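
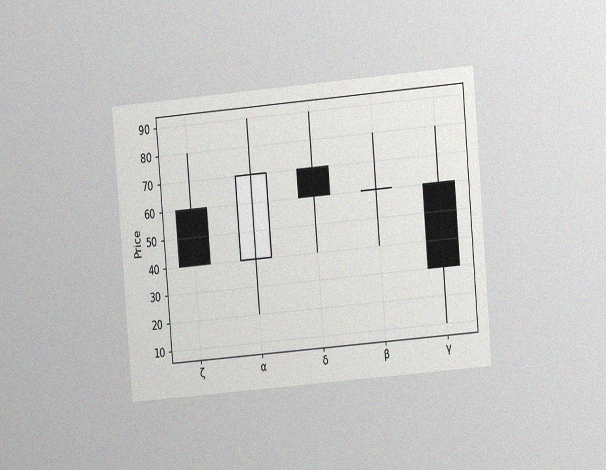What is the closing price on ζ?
40

The chart is tilted about 5° counter-clockwise and viewed at a slight angle, with some photo noise. The ζ candle closes at 40.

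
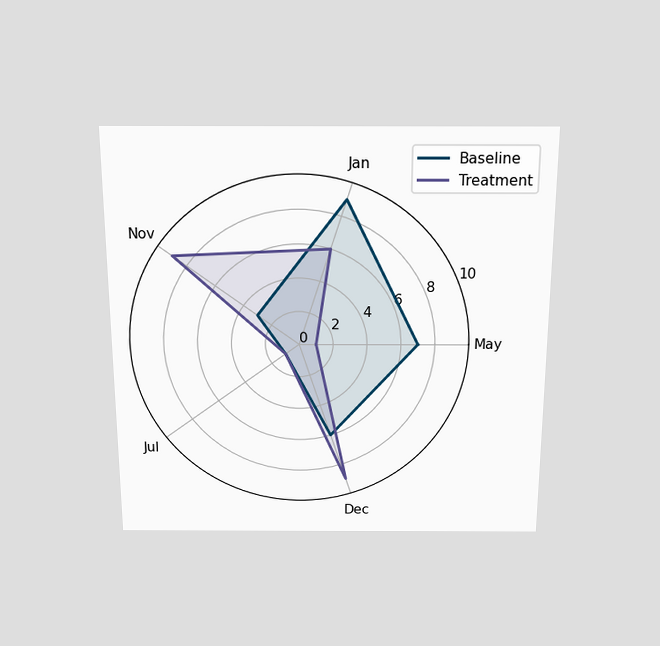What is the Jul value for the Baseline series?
1

The chart is viewed slightly from above. On the Jul axis, Baseline reaches 1.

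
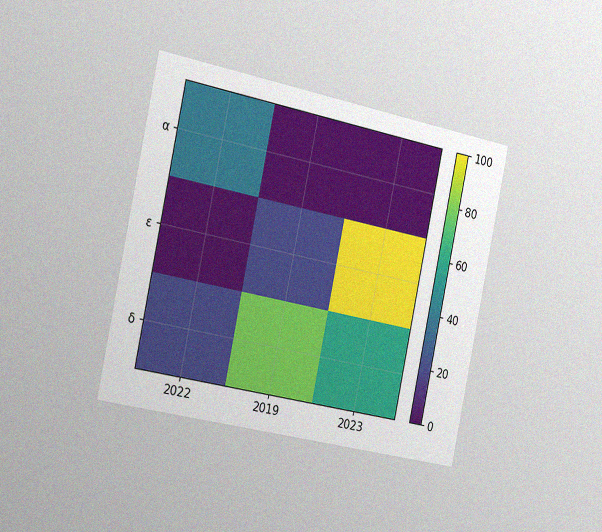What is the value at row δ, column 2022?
20

The chart is tilted about 12° clockwise and viewed slightly from the left, with some photo noise. Matching cell (δ, 2022) against the colorbar gives 20.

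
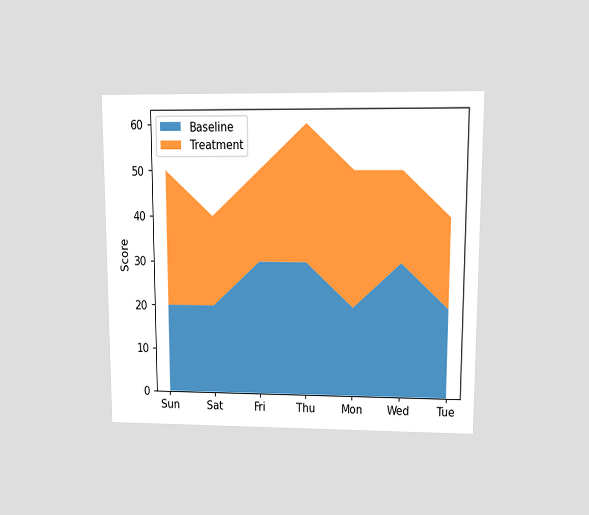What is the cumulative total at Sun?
50

The chart is viewed at a slight angle. The stacked total at Sun reaches 50.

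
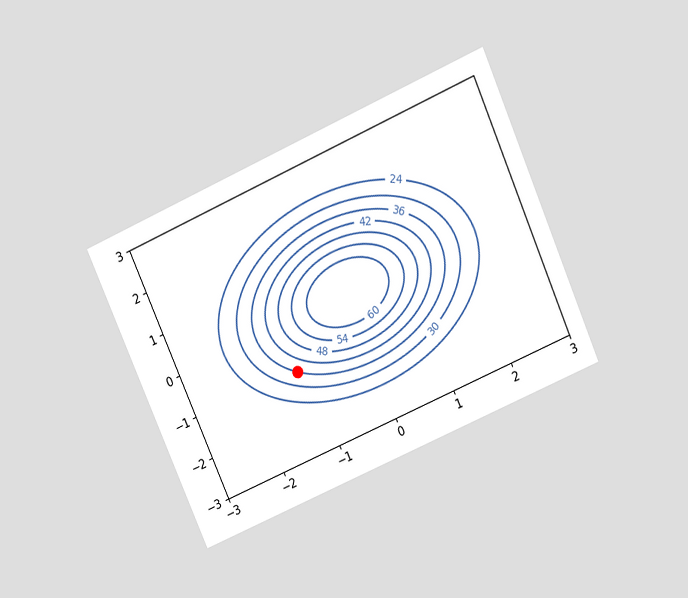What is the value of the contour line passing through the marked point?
The chart is tilted about 24° counter-clockwise and viewed slightly from above. The marked point sits on the contour labelled 36.

36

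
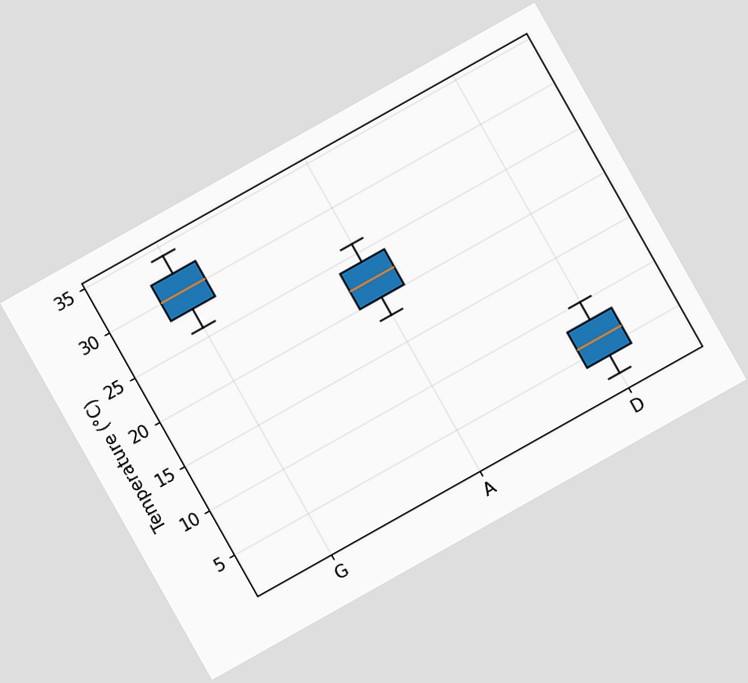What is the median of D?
6°C

The chart is tilted about 29° counter-clockwise. The median line in the D box sits at 6°C.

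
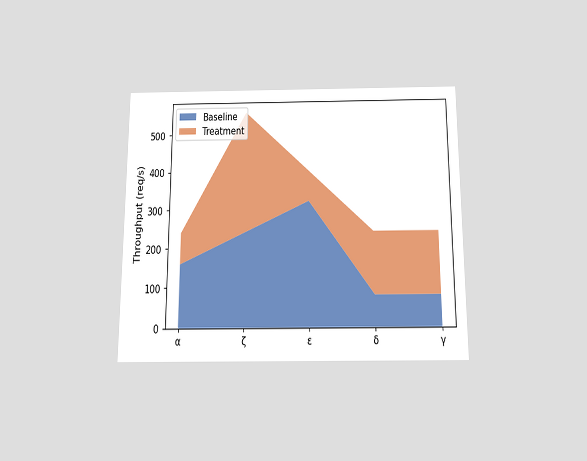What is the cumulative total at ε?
400req/s

The chart is viewed slightly from below. The stacked total at ε reaches 400req/s.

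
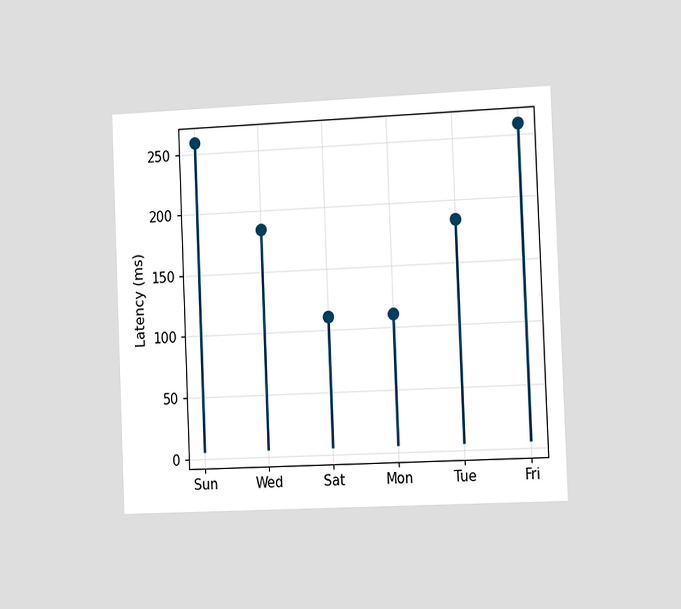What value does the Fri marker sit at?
259ms

The chart is tilted about 2° counter-clockwise and viewed slightly from the right. The Fri marker sits at 259ms.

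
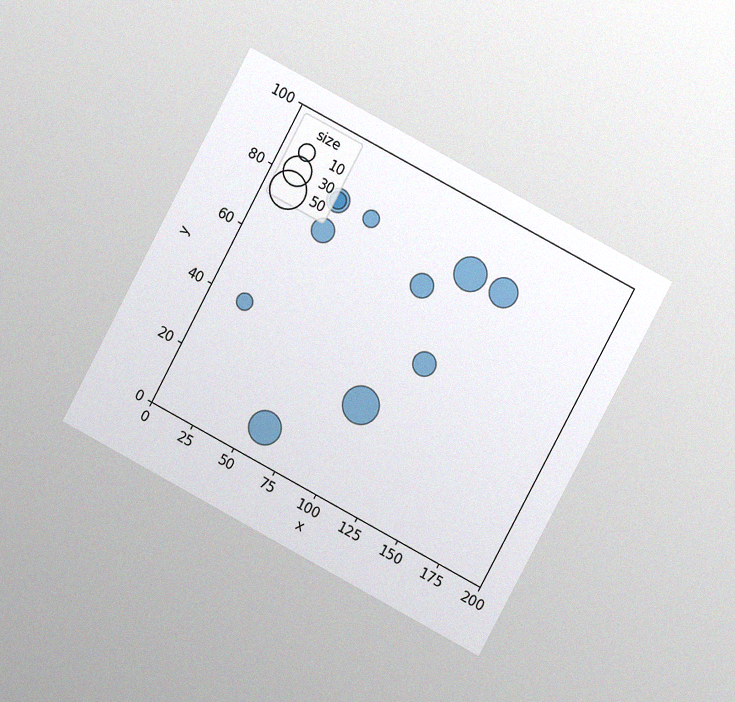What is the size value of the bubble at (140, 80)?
The chart is tilted about 28° clockwise and viewed at a slight angle, with some photo noise. Matching the bubble at (140, 80) against the size legend gives 30.

30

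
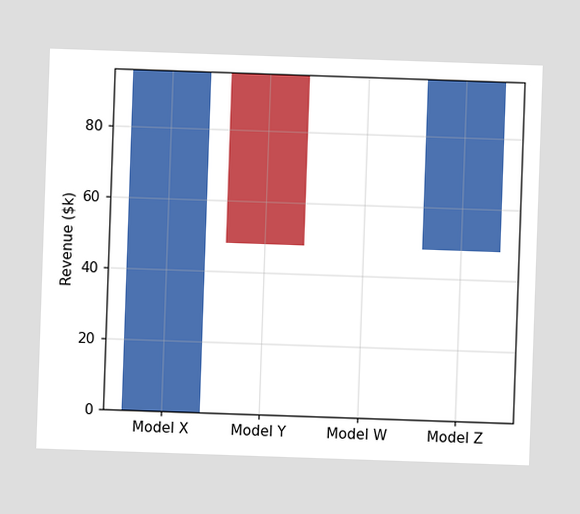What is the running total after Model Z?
After Model Z the running total reaches $96k.

$96k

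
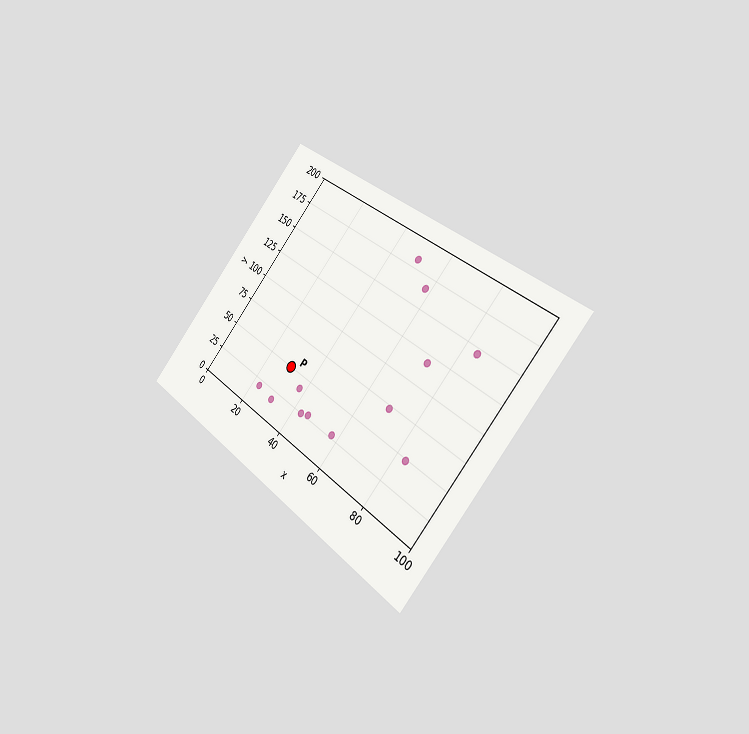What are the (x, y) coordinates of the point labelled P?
(30, 50)

The chart is tilted about 40° clockwise and viewed slightly from the right. Following the gridlines from P to each axis, P sits at (30, 50).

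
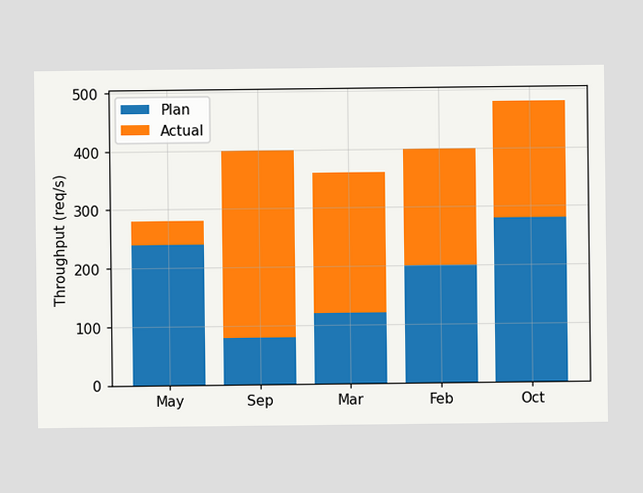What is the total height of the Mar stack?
The Mar stack's top reaches 360req/s on the y-axis.

360req/s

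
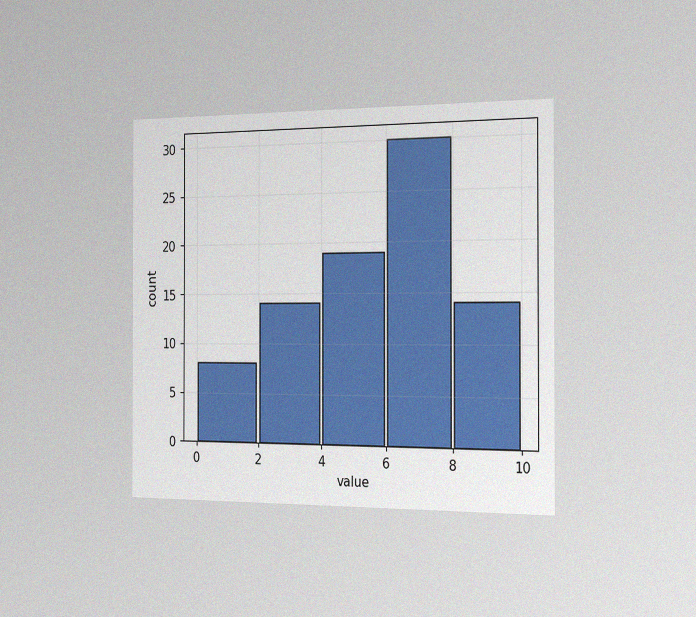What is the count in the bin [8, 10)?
14

The chart is viewed slightly from the right, with some photo noise. The [8, 10) bin has height 14.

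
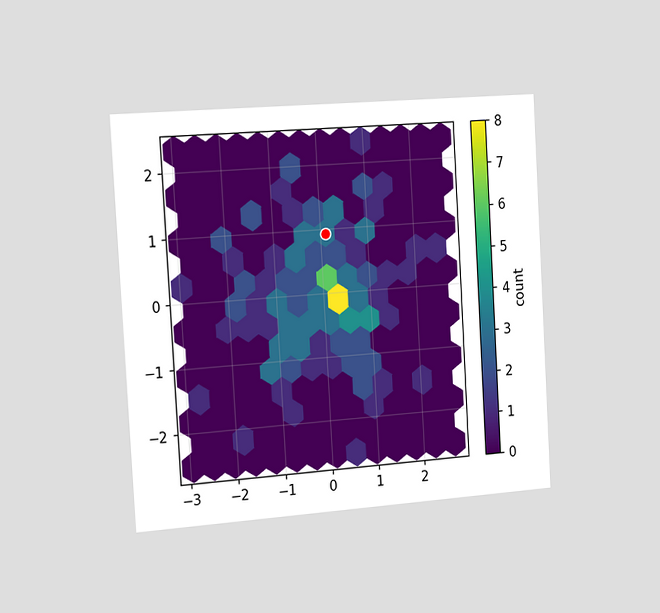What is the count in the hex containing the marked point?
3

The chart is tilted about 3° counter-clockwise and viewed slightly from the left. The marked hex reads 3 on the colorbar.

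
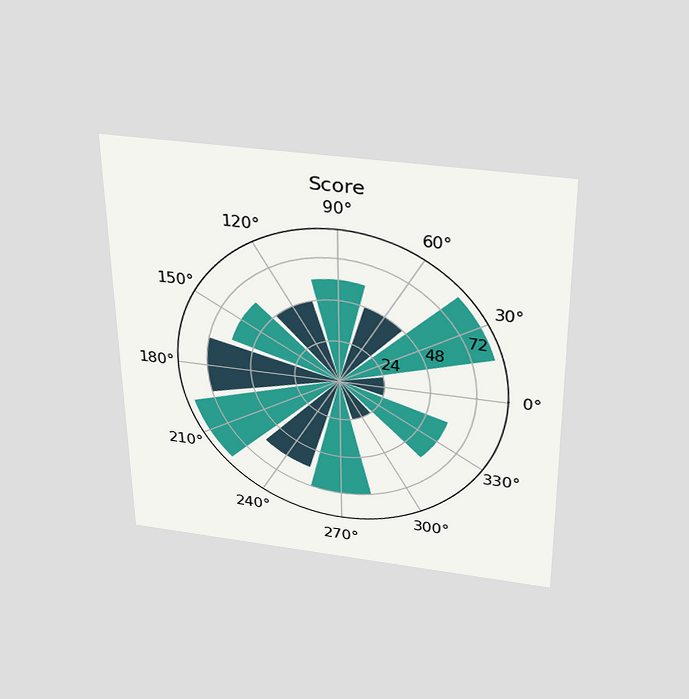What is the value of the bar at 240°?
60

The chart is viewed slightly from above. The bar at 240° reaches 60 on the radial axis.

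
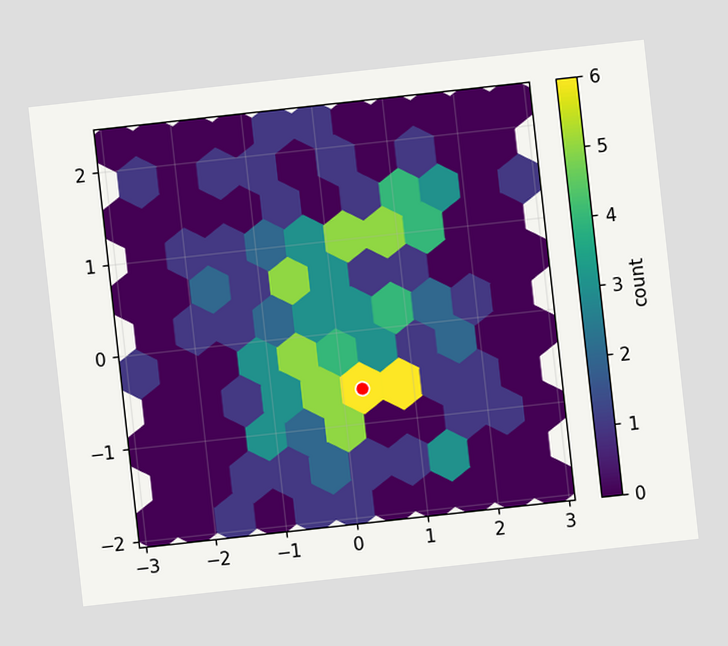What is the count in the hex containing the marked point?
6

The chart is tilted about 6° counter-clockwise. The marked hex reads 6 on the colorbar.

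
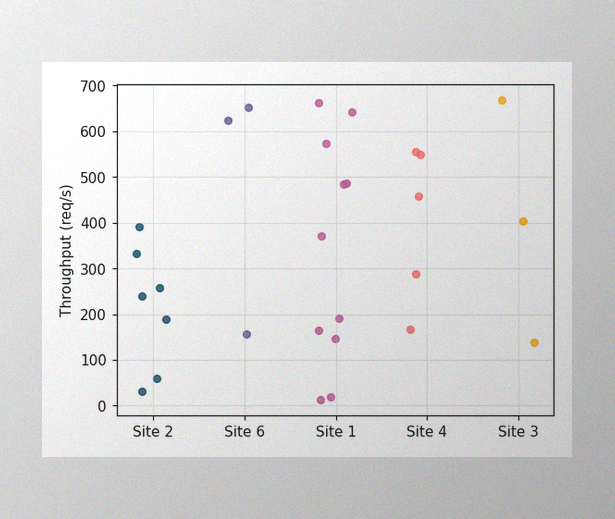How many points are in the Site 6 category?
The image has some photo noise and uneven lighting. Counting the markers in the Site 6 column gives 3.

3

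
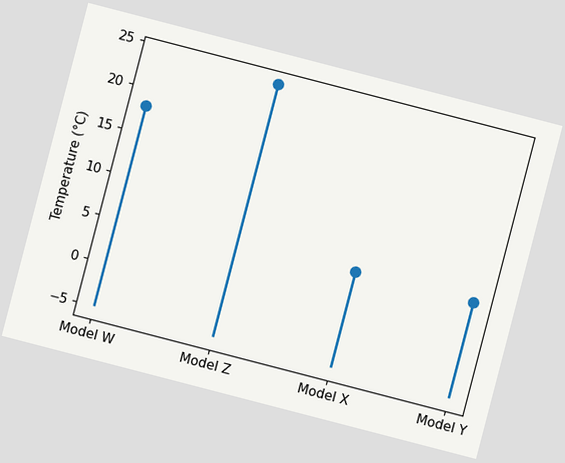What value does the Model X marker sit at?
The chart is tilted about 15° clockwise. The Model X marker sits at 6°C.

6°C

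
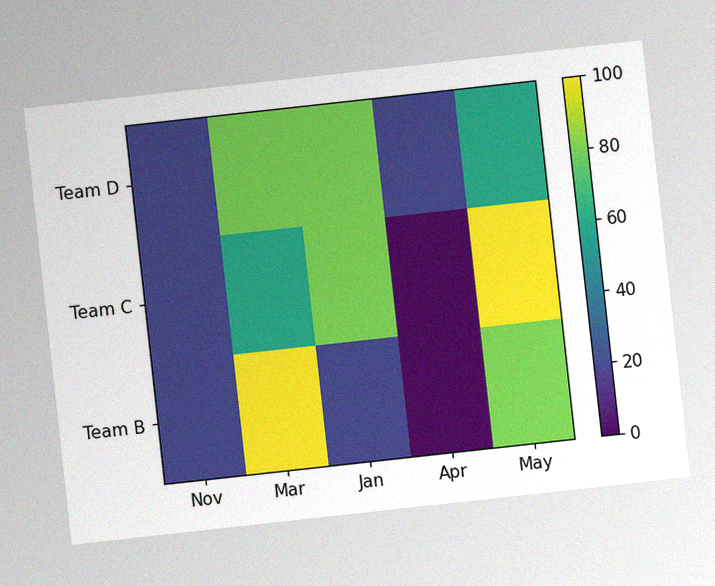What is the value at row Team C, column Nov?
20

The chart is tilted about 6° counter-clockwise, with some photo noise. Matching cell (Team C, Nov) against the colorbar gives 20.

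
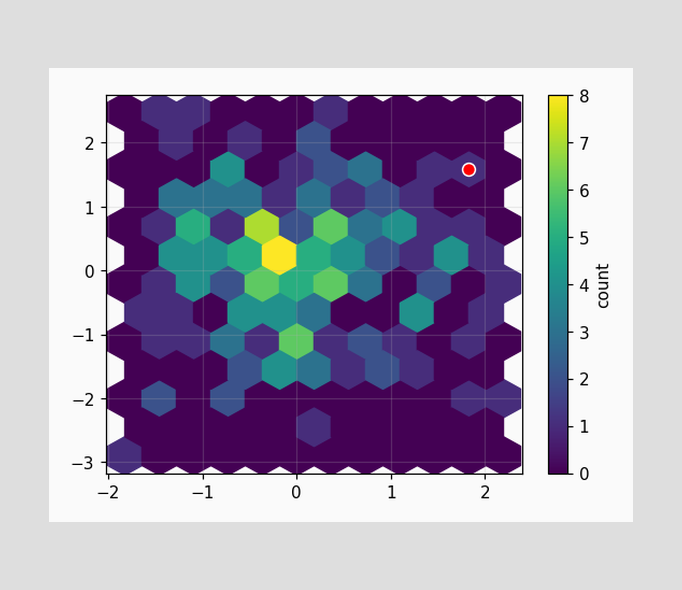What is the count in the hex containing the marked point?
1

The marked hex reads 1 on the colorbar.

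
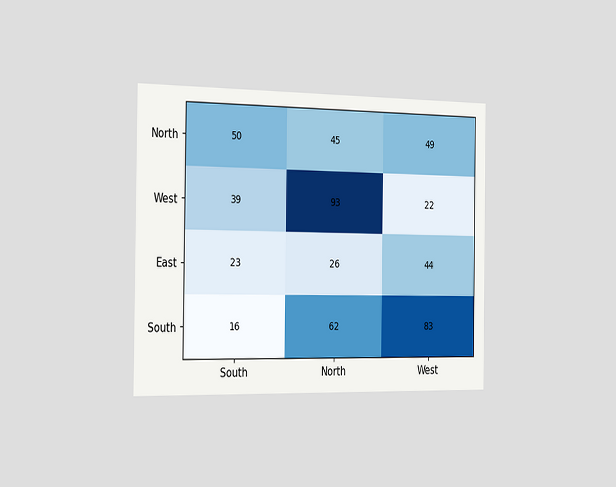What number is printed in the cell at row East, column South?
23

The chart is viewed slightly from the left. The (East, South) cell reads 23.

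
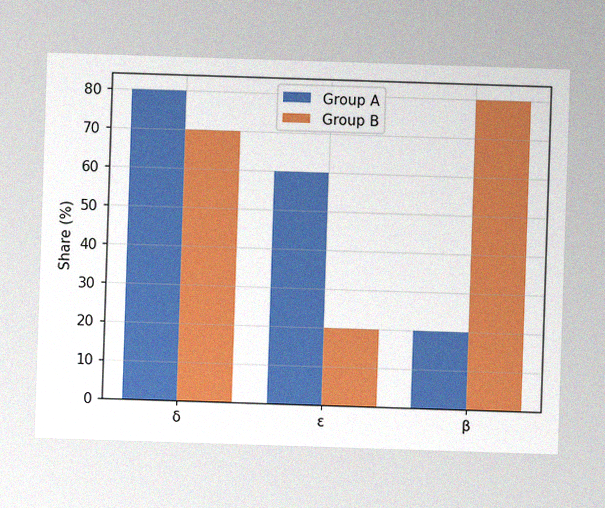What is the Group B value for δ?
70%

The image has some photo noise and uneven lighting. The Group B bar at δ reaches 70% on the y-axis.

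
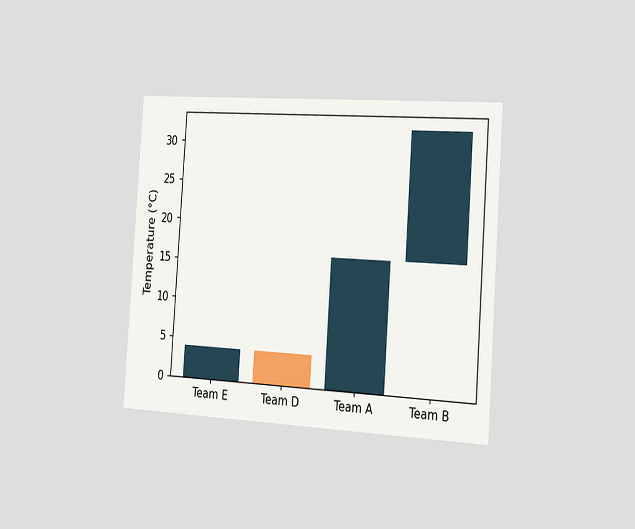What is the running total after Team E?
The chart is tilted about 4° clockwise and viewed slightly from the right. After Team E the running total reaches 4°C.

4°C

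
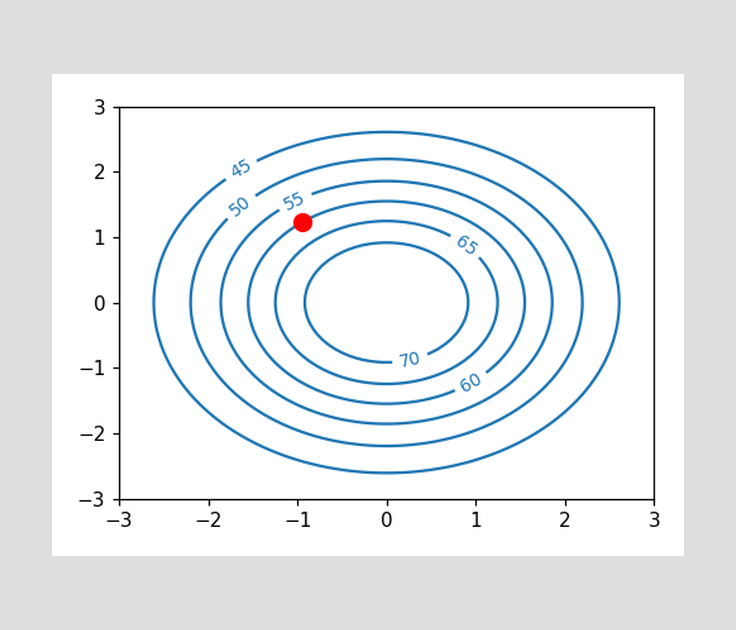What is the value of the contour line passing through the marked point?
60

The marked point sits on the contour labelled 60.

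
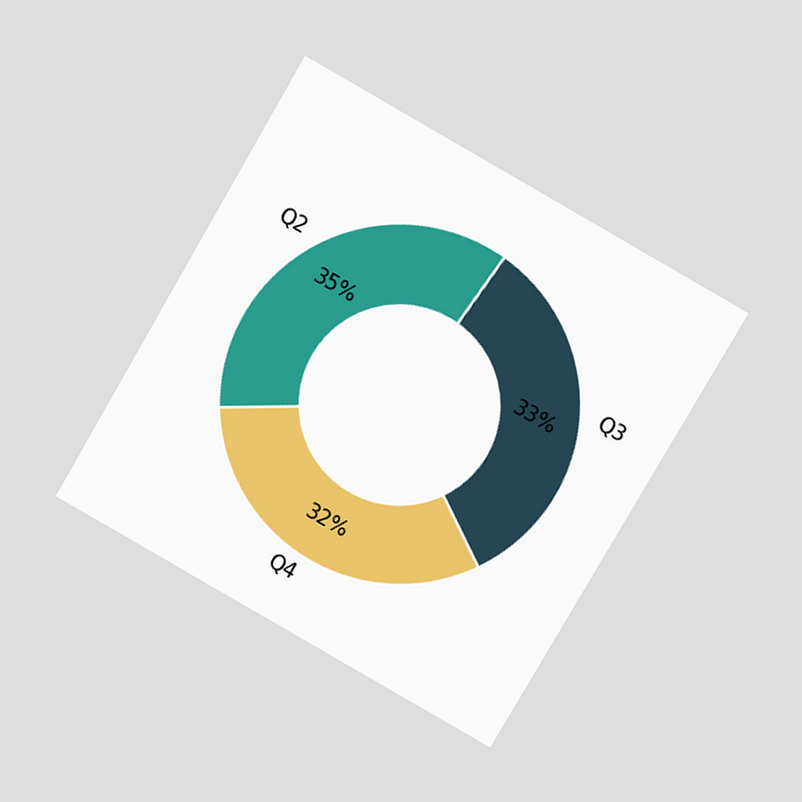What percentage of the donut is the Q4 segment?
32%

The chart is tilted about 30° clockwise and viewed at a slight angle. The Q4 segment takes up 32% of the ring.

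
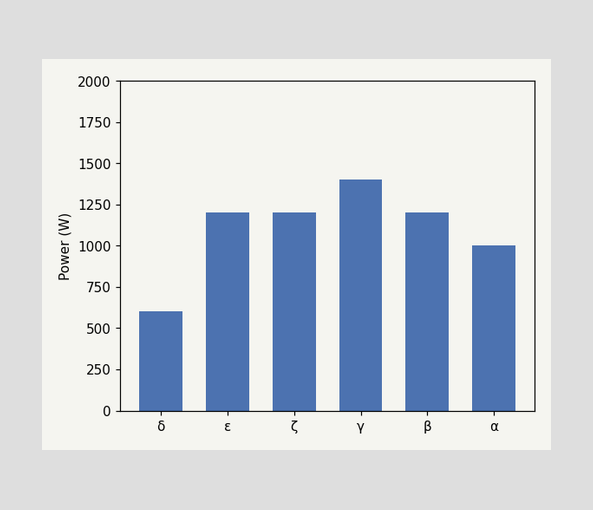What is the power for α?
Reading along the chart's y-axis, the α bar reaches 1000W.

1000W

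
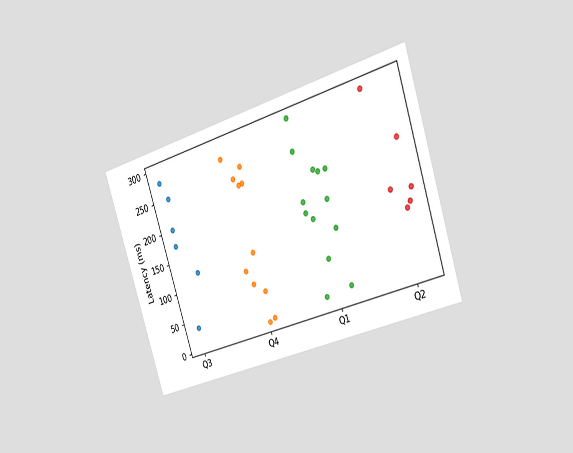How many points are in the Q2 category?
The chart is tilted about 17° counter-clockwise and viewed slightly from the right. Counting the markers in the Q2 column gives 6.

6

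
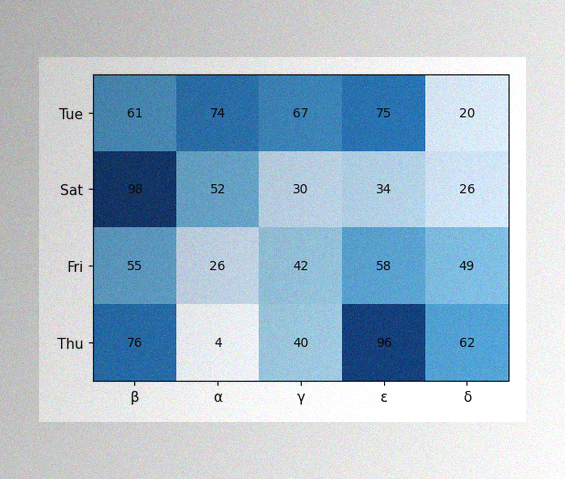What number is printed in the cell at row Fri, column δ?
49

The image has some photo noise and uneven lighting. The (Fri, δ) cell reads 49.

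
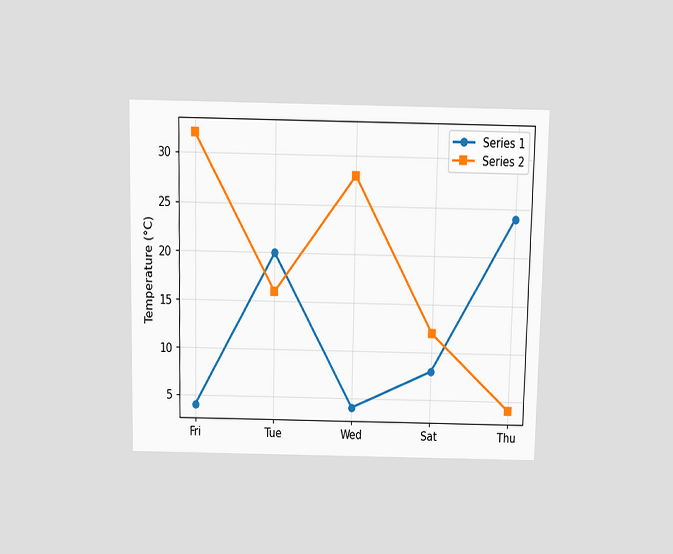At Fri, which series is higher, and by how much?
The chart is viewed slightly from above. At Fri, Series 2 sits above the other line by 28°C.

Series 2, by 28°C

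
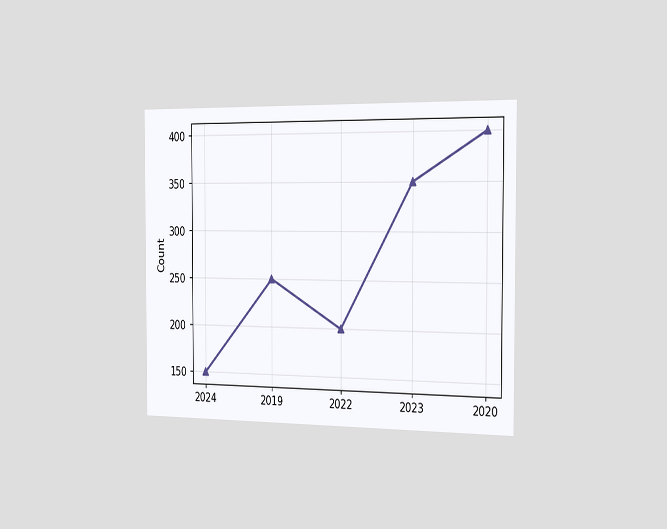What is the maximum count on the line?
400

The chart is viewed slightly from the right. The highest point is at 2020, and reading across to the y-axis gives 400.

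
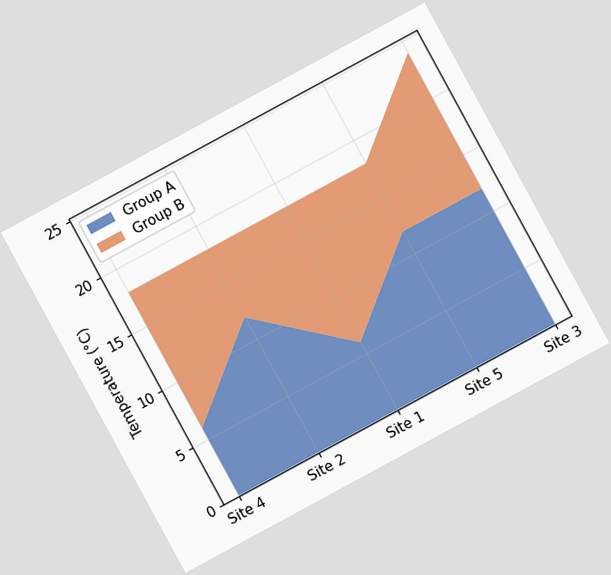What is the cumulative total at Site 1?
18°C

The chart is tilted about 28° counter-clockwise. The stacked total at Site 1 reaches 18°C.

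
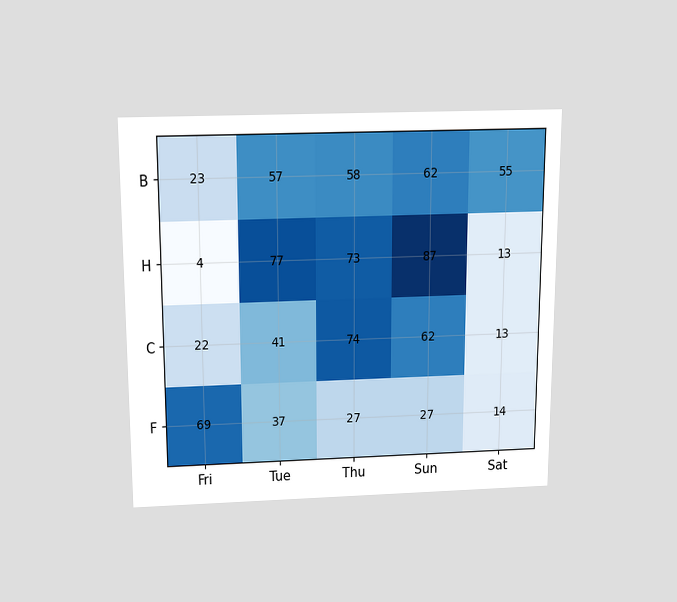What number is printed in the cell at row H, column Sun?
87

The chart is viewed slightly from above. The (H, Sun) cell reads 87.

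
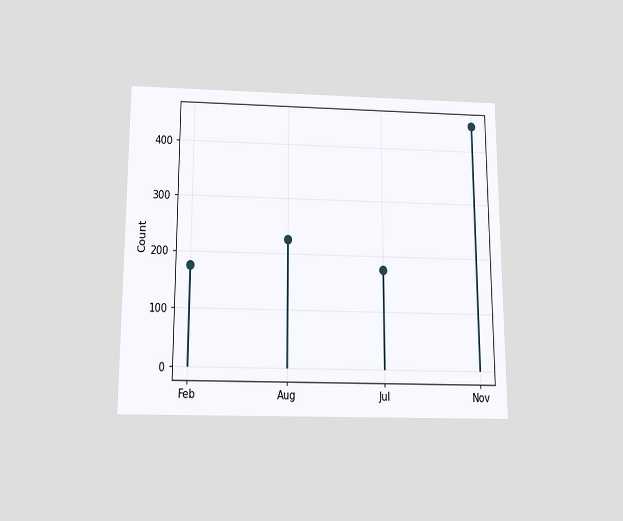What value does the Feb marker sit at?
175

The chart is viewed slightly from below. The Feb marker sits at 175.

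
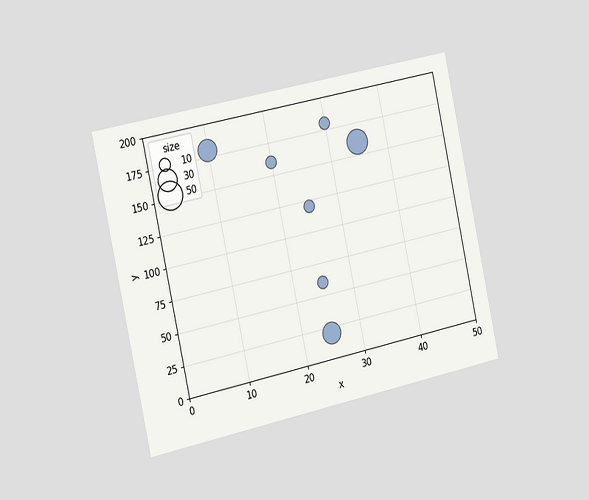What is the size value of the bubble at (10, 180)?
The chart is tilted about 12° counter-clockwise and viewed slightly from the left. Matching the bubble at (10, 180) against the size legend gives 30.

30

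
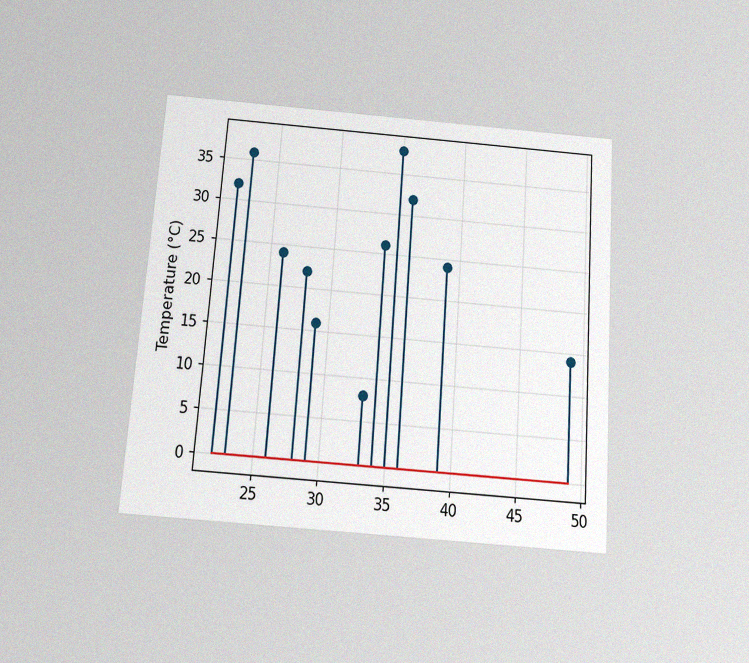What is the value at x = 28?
The chart is tilted about 4° clockwise and viewed slightly from below, with some photo noise. The stem at x=28 reaches 22°C.

22°C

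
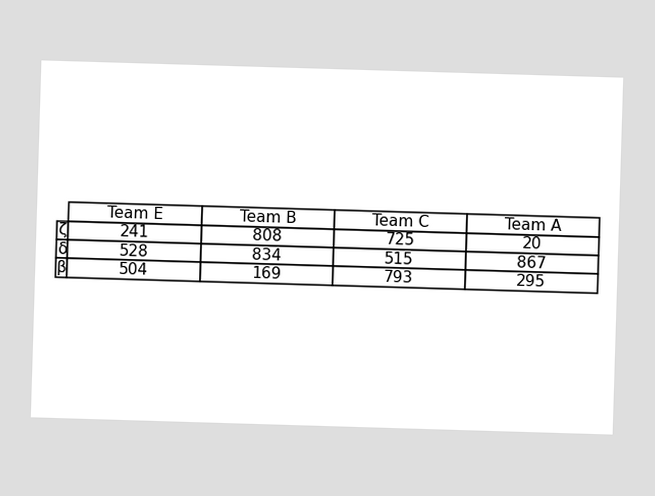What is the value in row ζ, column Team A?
The (ζ, Team A) cell reads 20.

20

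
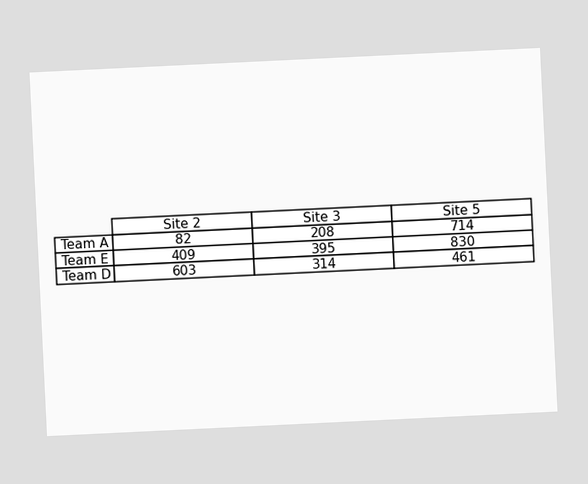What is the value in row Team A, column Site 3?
208

The chart is tilted about 3° counter-clockwise. The (Team A, Site 3) cell reads 208.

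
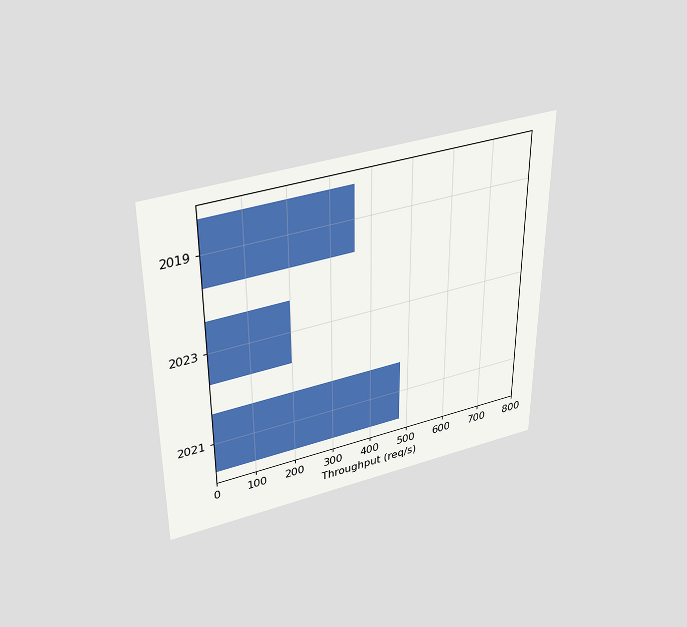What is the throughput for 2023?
The chart is viewed slightly from above. Reading along the chart's x-axis, the 2023 bar reaches 200req/s.

200req/s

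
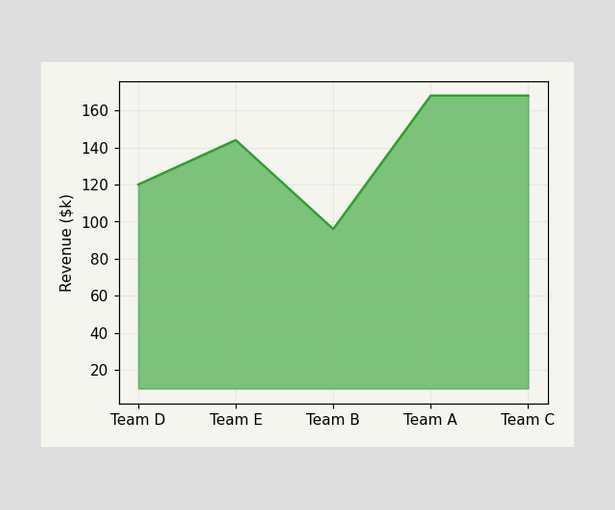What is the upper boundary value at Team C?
At Team C the upper boundary is at $168k.

$168k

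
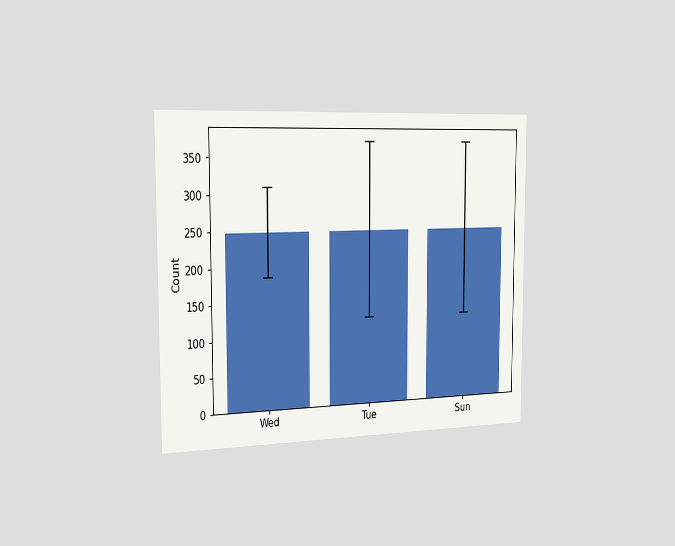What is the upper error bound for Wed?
The chart is viewed slightly from the left. The Wed bar's upper whisker reaches 310.

310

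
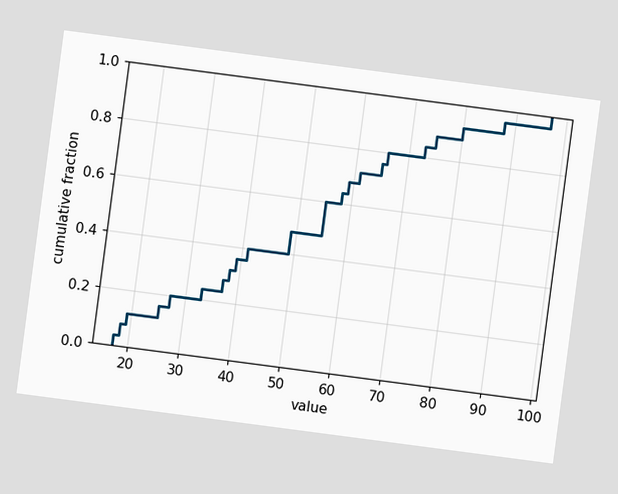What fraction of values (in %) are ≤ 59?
68%

The chart is tilted about 7° clockwise. At x=59 the ECDF step is at 68%.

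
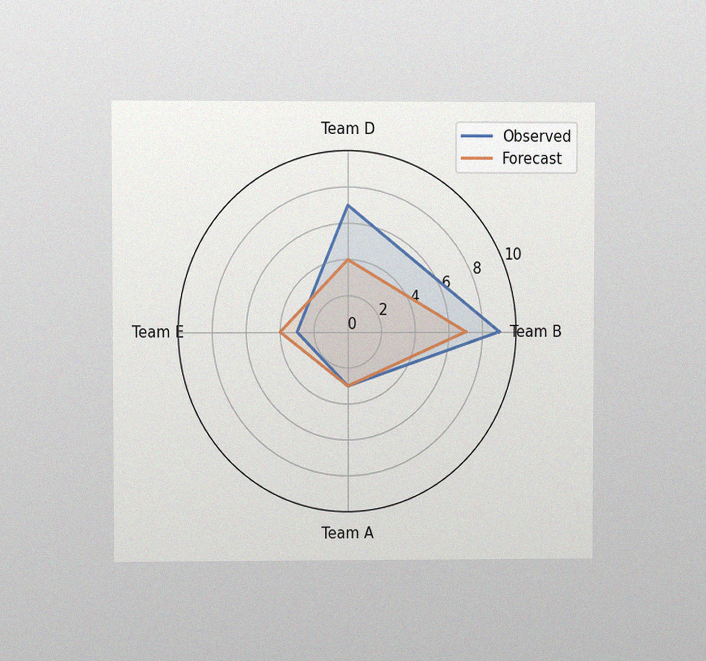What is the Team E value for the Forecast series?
4

The chart is viewed at a slight angle, with some photo noise. On the Team E axis, Forecast reaches 4.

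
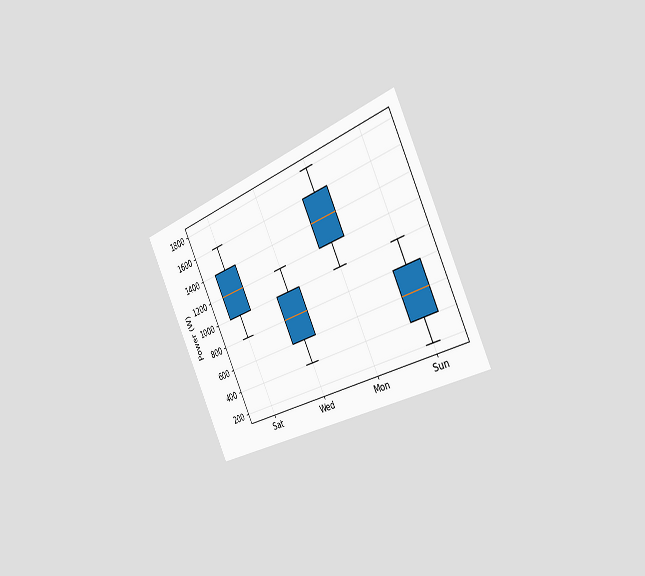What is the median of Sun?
The chart is tilted about 26° counter-clockwise and viewed slightly from the right. The median line in the Sun box sits at 600W.

600W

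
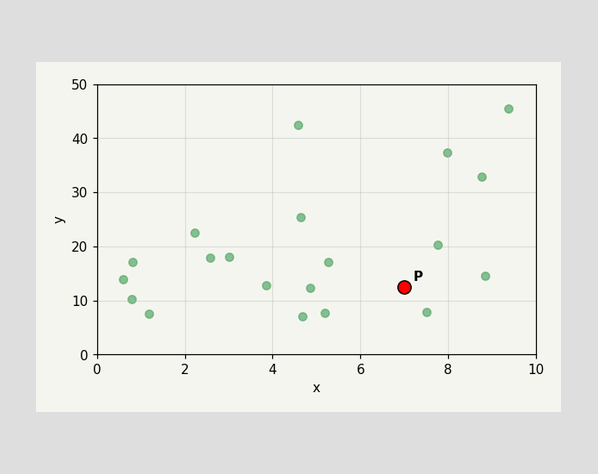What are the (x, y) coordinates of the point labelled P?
(7, 12.5)

Following the gridlines from P to each axis, P sits at (7, 12.5).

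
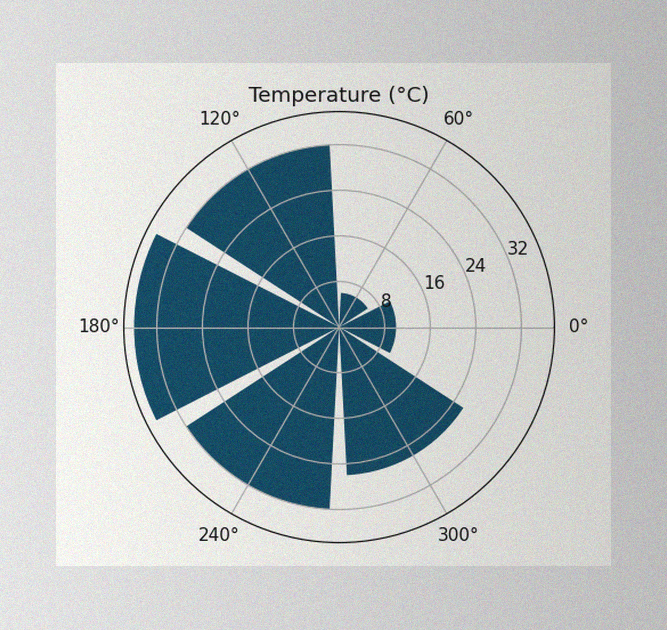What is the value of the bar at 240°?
32°C

The image has some photo noise and uneven lighting. The bar at 240° reaches 32°C on the radial axis.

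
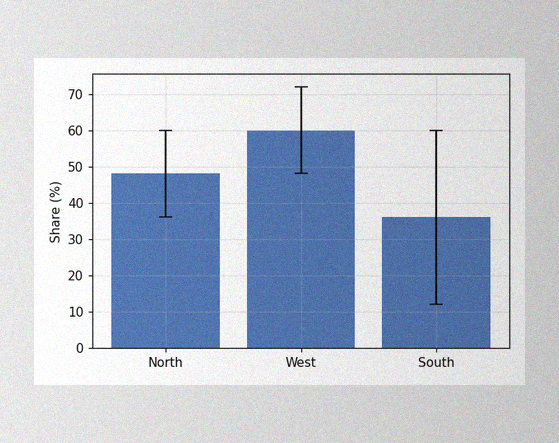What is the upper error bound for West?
The image has some photo noise and uneven lighting. The West bar's upper whisker reaches 72%.

72%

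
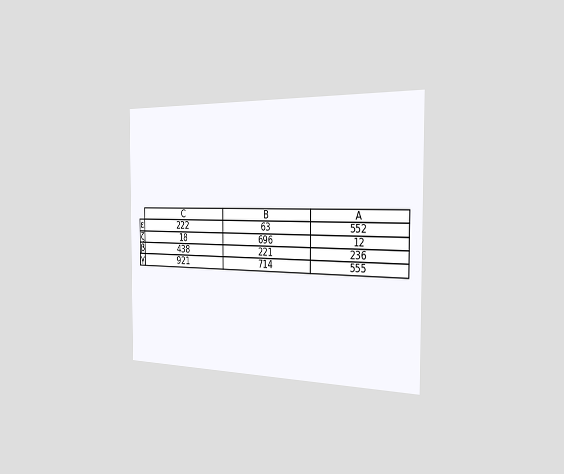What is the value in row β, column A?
236

The chart is viewed slightly from the right. The (β, A) cell reads 236.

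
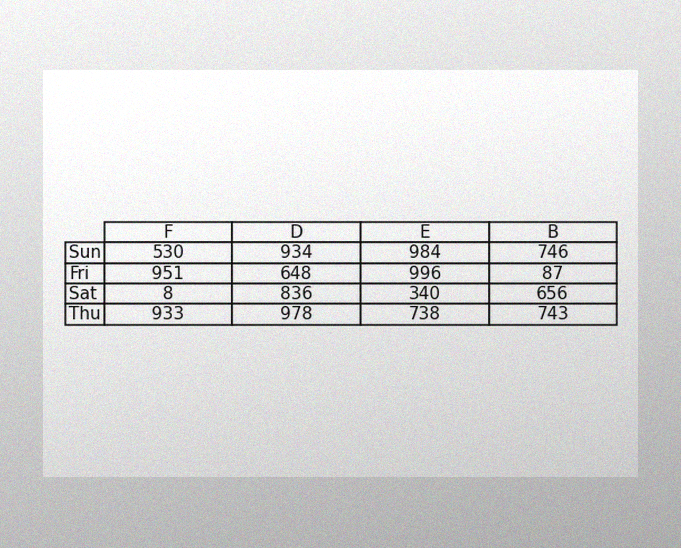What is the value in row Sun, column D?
934

The image has some photo noise and uneven lighting. The (Sun, D) cell reads 934.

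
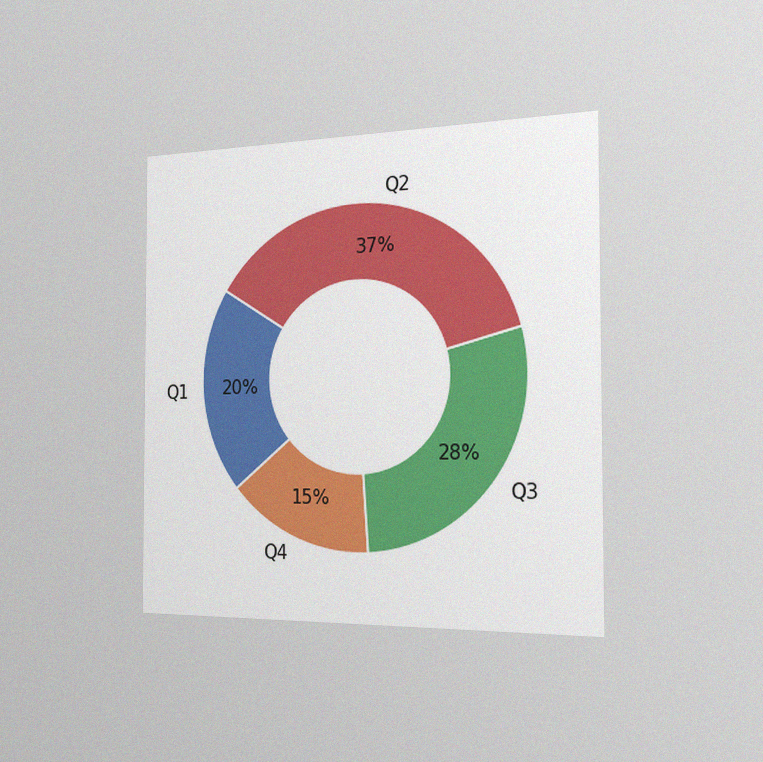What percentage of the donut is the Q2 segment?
37%

The chart is viewed slightly from the right, with some photo noise. The Q2 segment takes up 37% of the ring.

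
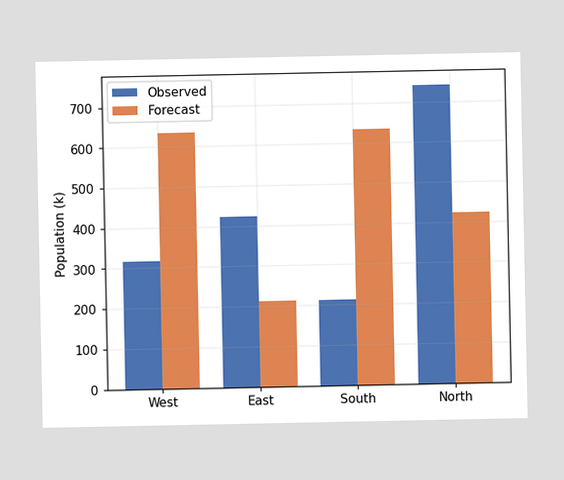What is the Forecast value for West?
The Forecast bar at West reaches 636k on the y-axis.

636k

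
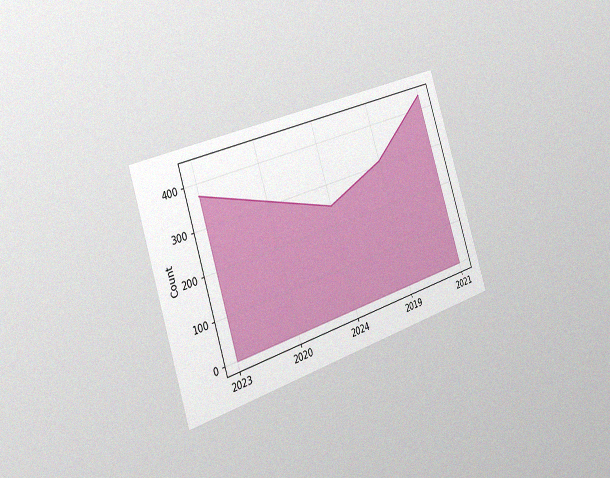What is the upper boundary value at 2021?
434

The chart is tilted about 18° counter-clockwise and viewed slightly from the left, with some photo noise. At 2021 the upper boundary is at 434.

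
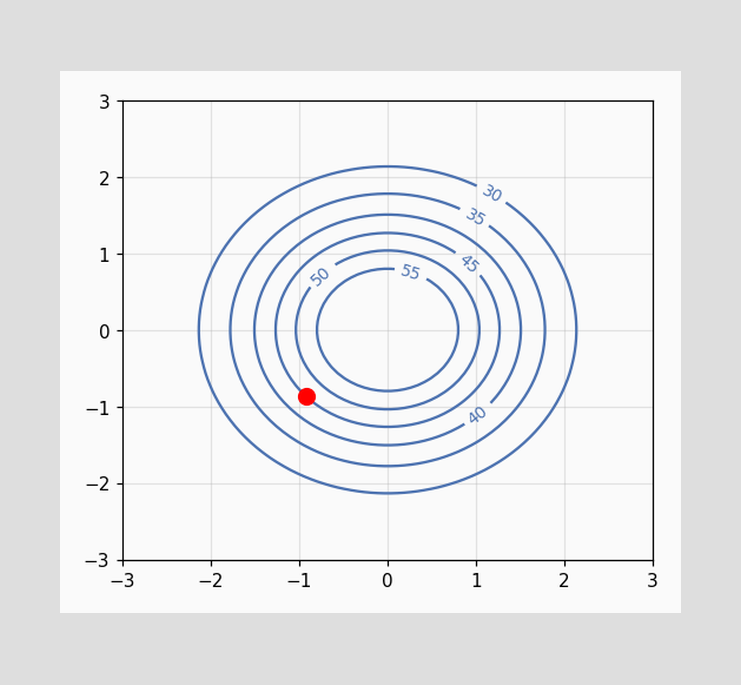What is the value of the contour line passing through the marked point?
The marked point sits on the contour labelled 45.

45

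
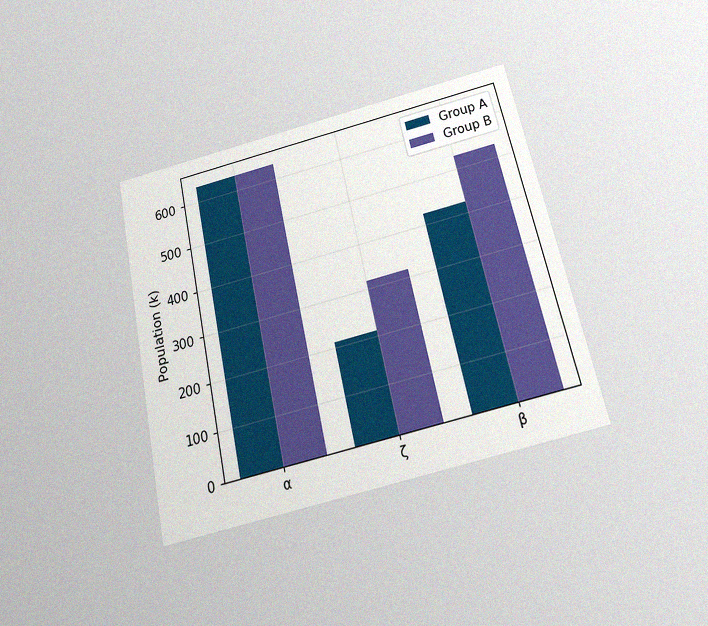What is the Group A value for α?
636k

The chart is tilted about 13° counter-clockwise and viewed slightly from below, with some photo noise. The Group A bar at α reaches 636k on the y-axis.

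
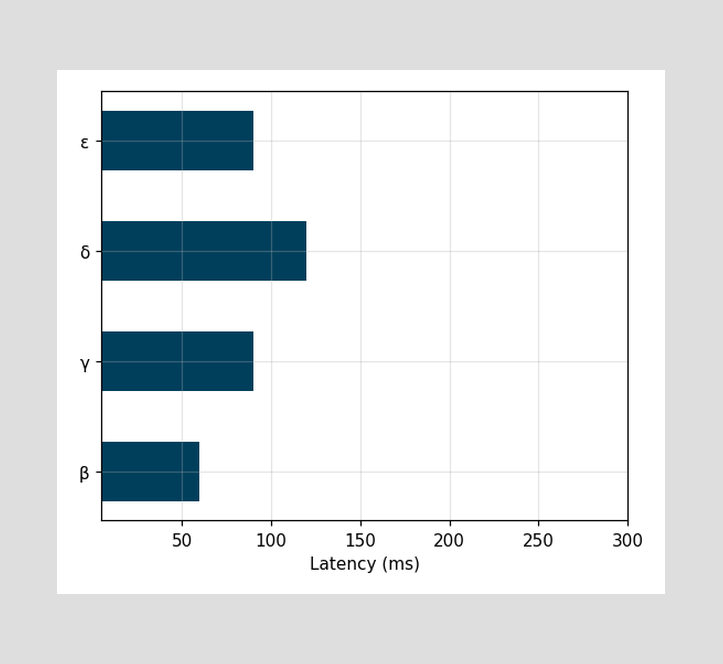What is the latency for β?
Reading along the chart's x-axis, the β bar reaches 60ms.

60ms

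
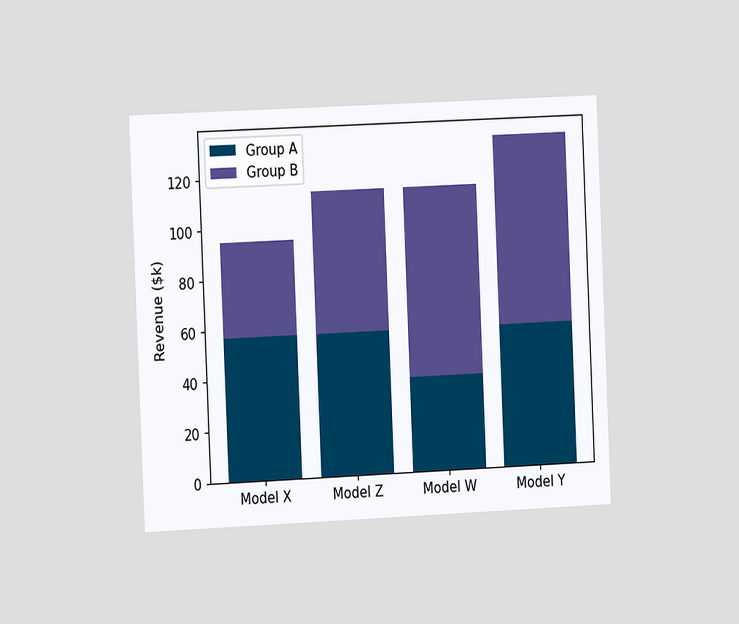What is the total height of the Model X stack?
The chart is tilted about 3° counter-clockwise and viewed slightly from the left. The Model X stack's top reaches $95k on the y-axis.

$95k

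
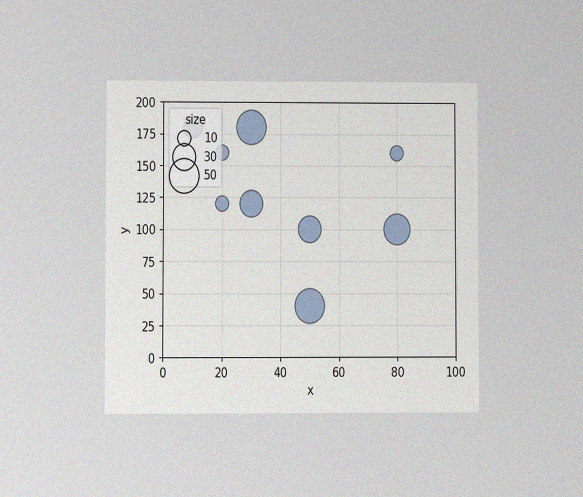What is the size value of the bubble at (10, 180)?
20

The chart is viewed at a slight angle, with some photo noise. Matching the bubble at (10, 180) against the size legend gives 20.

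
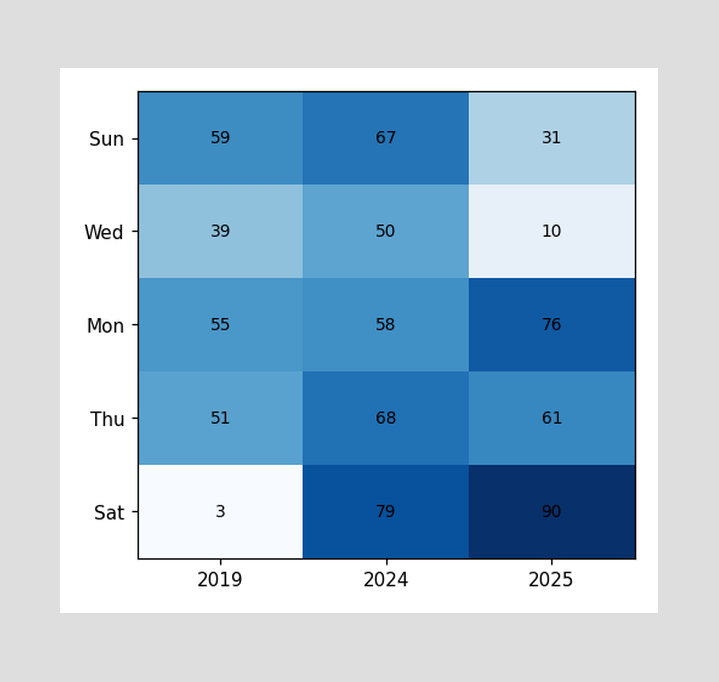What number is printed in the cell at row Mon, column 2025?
76

The (Mon, 2025) cell reads 76.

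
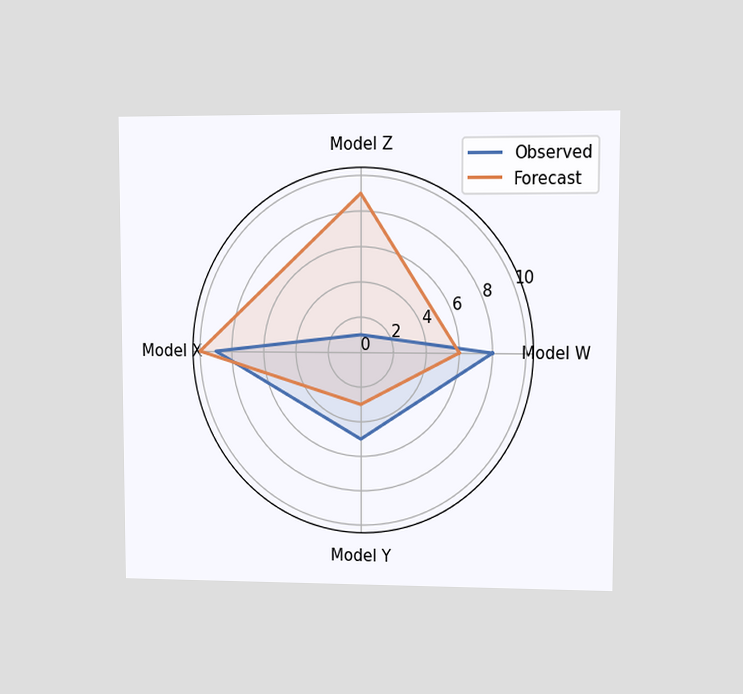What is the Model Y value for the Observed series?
The chart is viewed at a slight angle. On the Model Y axis, Observed reaches 5.

5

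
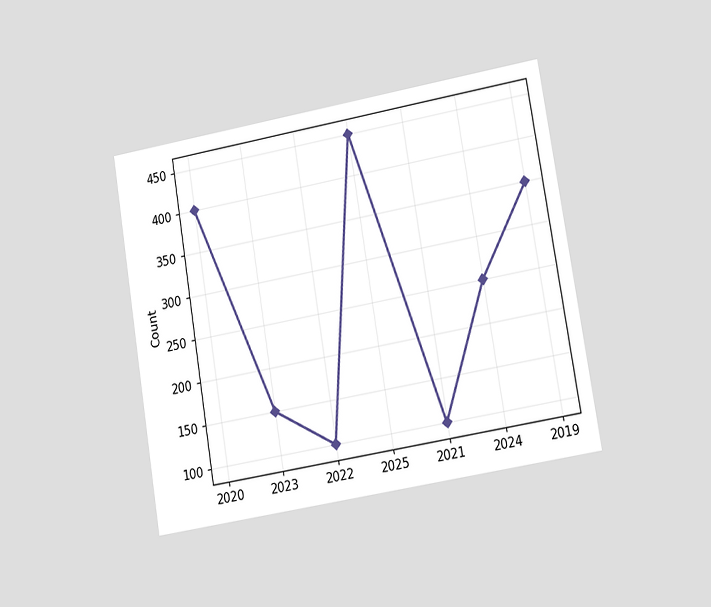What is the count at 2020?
400

The chart is tilted about 9° counter-clockwise and viewed at a slight angle. At 2020, the line is at 400.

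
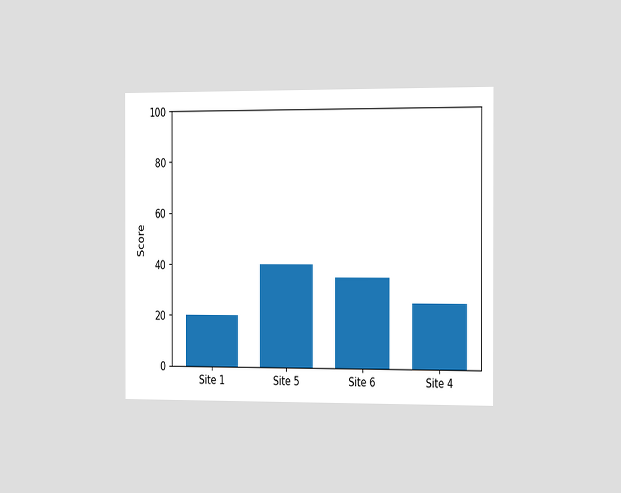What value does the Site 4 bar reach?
25

The chart is viewed slightly from the right. Reading along the chart's y-axis, the Site 4 bar reaches 25.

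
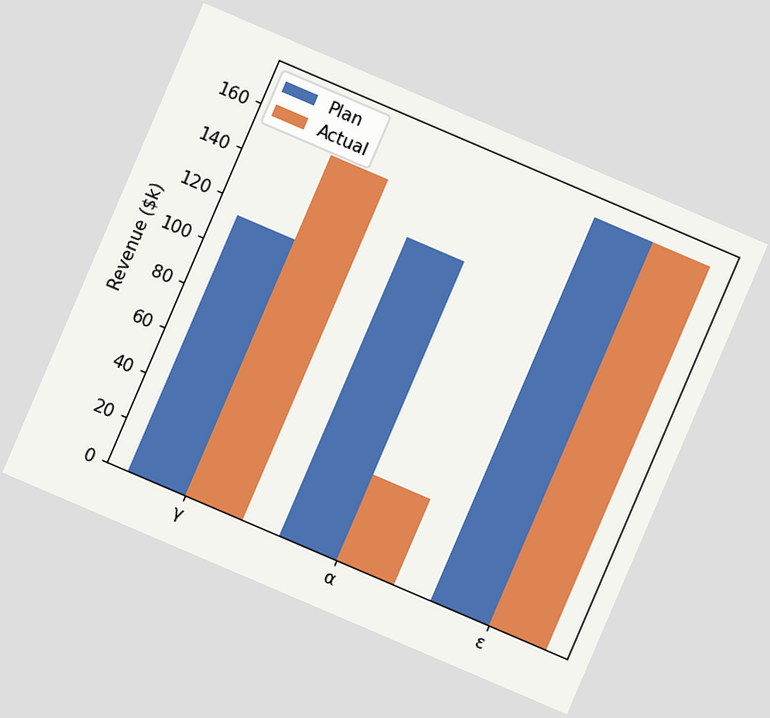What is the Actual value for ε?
$171k

The chart is tilted about 23° clockwise. The Actual bar at ε reaches $171k on the y-axis.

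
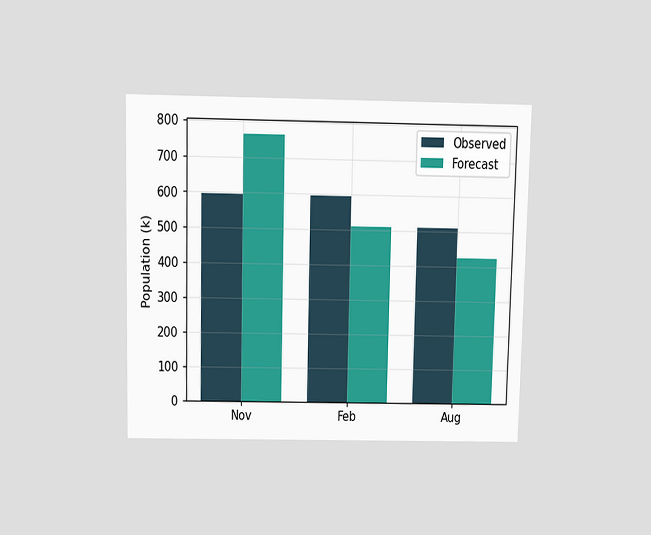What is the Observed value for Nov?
595k

The chart is viewed slightly from above. The Observed bar at Nov reaches 595k on the y-axis.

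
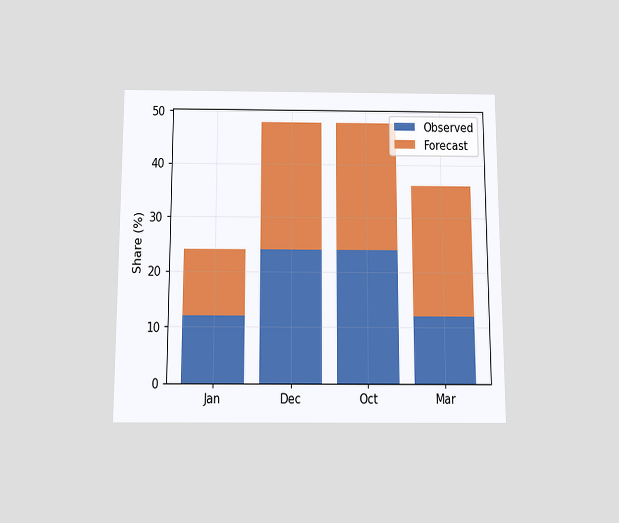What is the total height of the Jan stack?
The chart is viewed slightly from below. The Jan stack's top reaches 24% on the y-axis.

24%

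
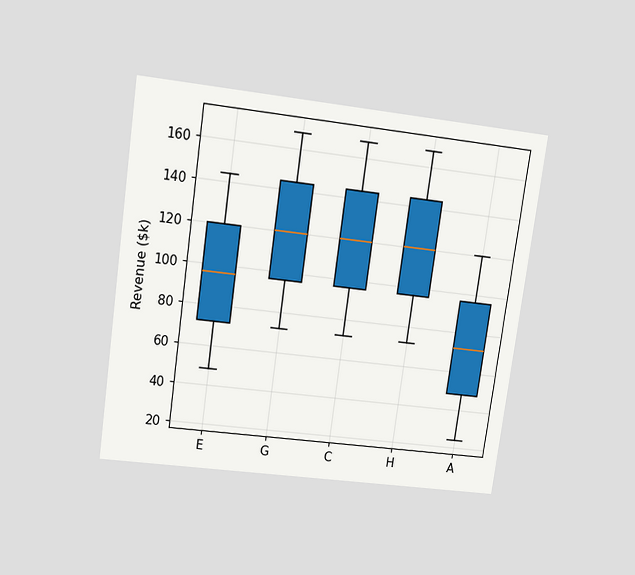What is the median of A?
The chart is tilted about 8° clockwise and viewed slightly from above. The median line in the A box sits at $72k.

$72k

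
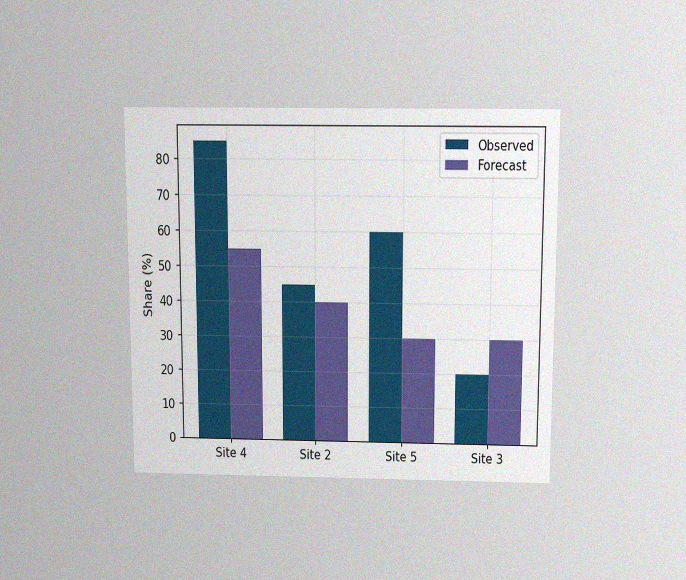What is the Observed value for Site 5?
60%

The chart is viewed slightly from above, with some photo noise. The Observed bar at Site 5 reaches 60% on the y-axis.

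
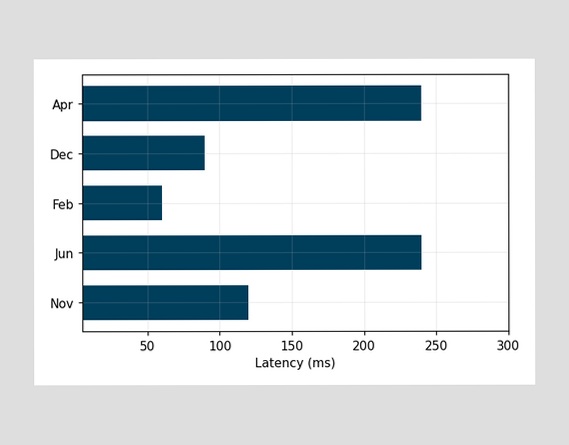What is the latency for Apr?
Reading along the chart's x-axis, the Apr bar reaches 240ms.

240ms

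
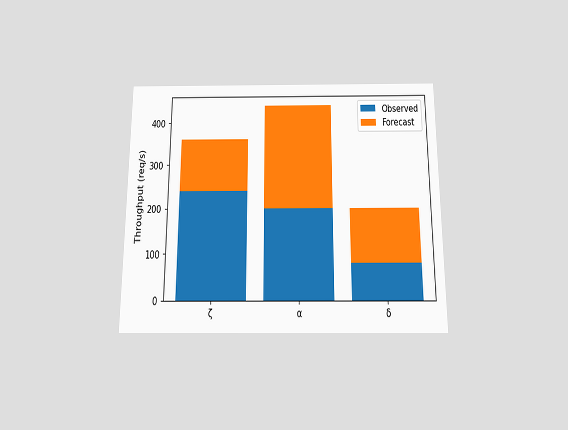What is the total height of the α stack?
The chart is viewed slightly from below. The α stack's top reaches 440req/s on the y-axis.

440req/s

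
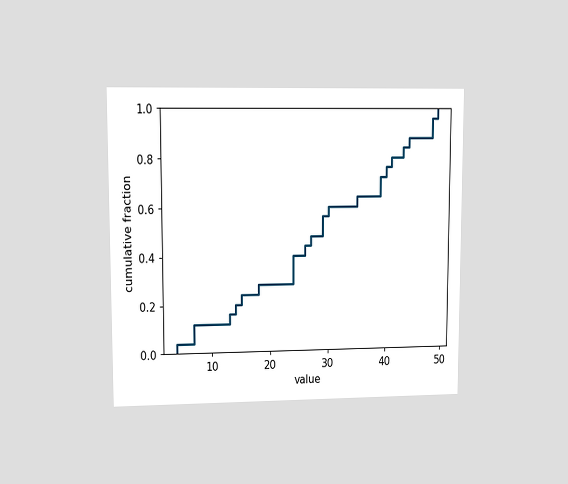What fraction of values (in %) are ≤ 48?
96%

The chart is viewed at a slight angle. At x=48 the ECDF step is at 96%.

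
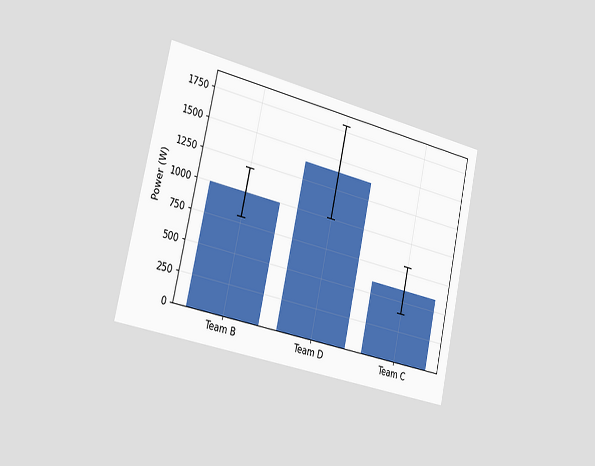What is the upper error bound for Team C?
The chart is tilted about 13° clockwise and viewed slightly from the left. The Team C bar's upper whisker reaches 800W.

800W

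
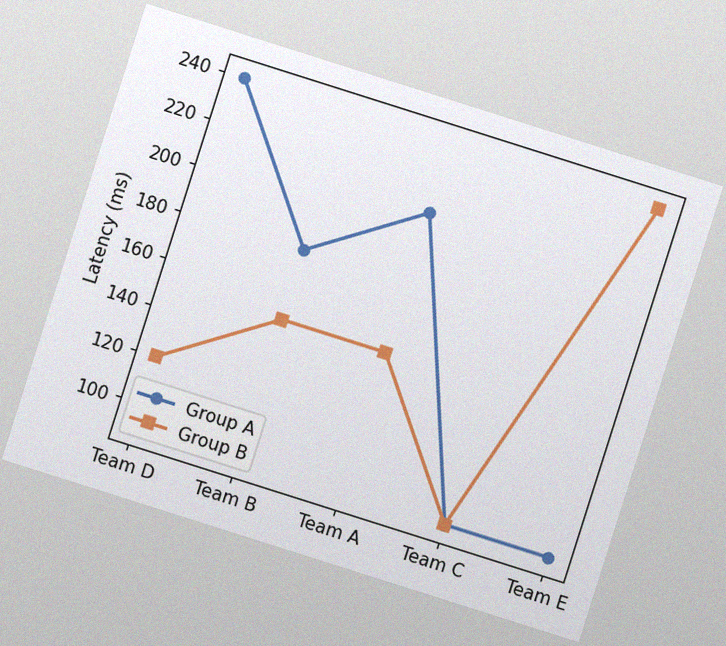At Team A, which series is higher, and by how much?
The chart is tilted about 18° clockwise, with some photo noise. At Team A, Group A sits above the other line by 60ms.

Group A, by 60ms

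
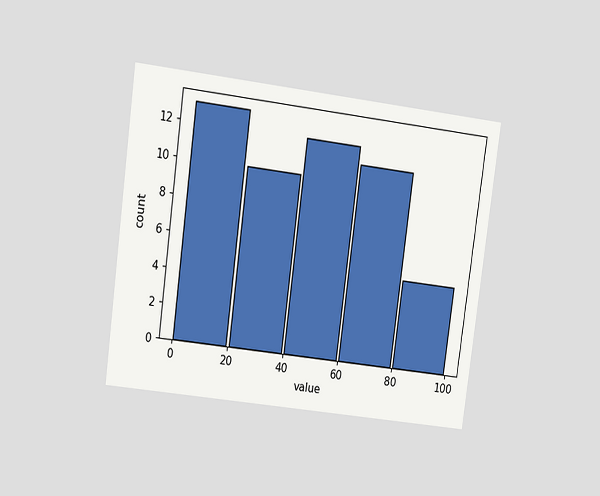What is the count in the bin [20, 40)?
The chart is tilted about 8° clockwise and viewed at a slight angle. The [20, 40) bin has height 10.

10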